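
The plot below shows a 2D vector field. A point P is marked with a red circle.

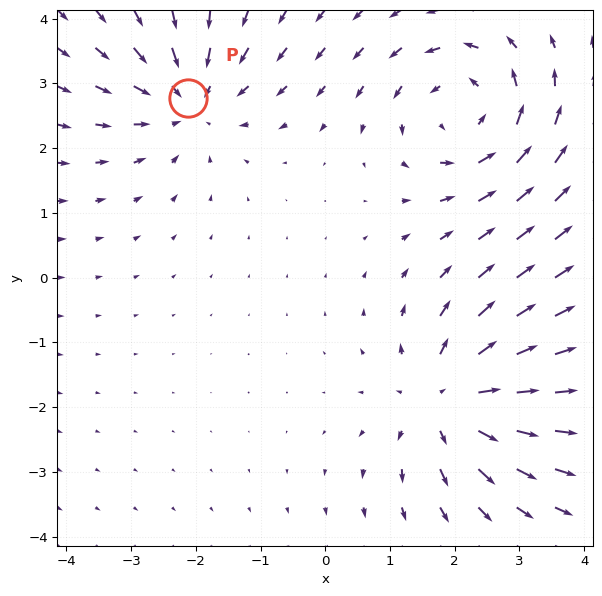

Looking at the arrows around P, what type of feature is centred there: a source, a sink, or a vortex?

At P (-2.1, 2.8) the arrows converge inward. Divergence about -3, curl ≈0 — negative divergence with near-zero curl is a sink.

sink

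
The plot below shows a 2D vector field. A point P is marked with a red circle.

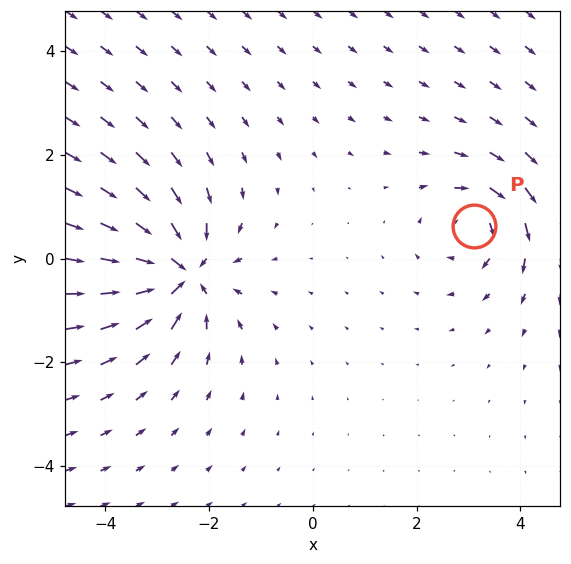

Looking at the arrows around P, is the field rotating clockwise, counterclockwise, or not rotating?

clockwise

Near P at (3.1, 0.6) the arrows circulate clockwise. The curl (z-component) there is about -4; negative curl means clockwise rotation.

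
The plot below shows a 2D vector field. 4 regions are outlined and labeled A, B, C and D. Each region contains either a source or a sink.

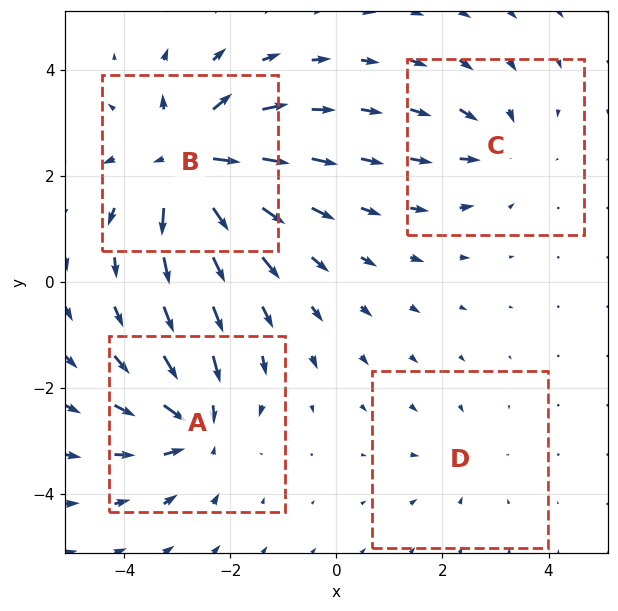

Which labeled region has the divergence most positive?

B

Divergence at each region's feature centre — A: about -6, B: about +8, C: about -4, D: about -2. Region B is most positive.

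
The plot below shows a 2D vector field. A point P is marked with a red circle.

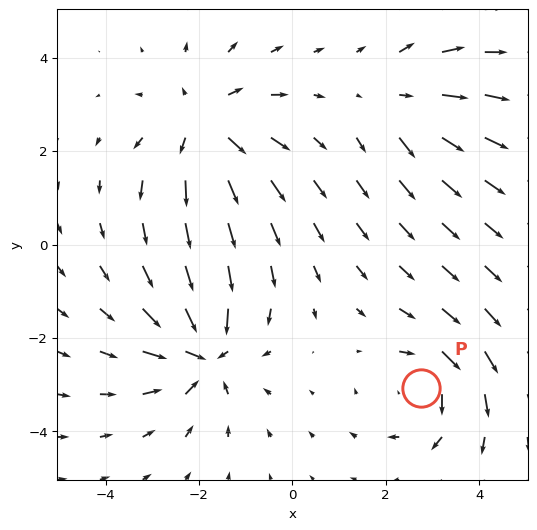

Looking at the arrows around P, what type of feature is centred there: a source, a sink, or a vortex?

At P (2.8, -3.1) the arrows circulate clockwise. Divergence ≈0, curl about -4 — near-zero divergence with nonzero curl is a vortex.

vortex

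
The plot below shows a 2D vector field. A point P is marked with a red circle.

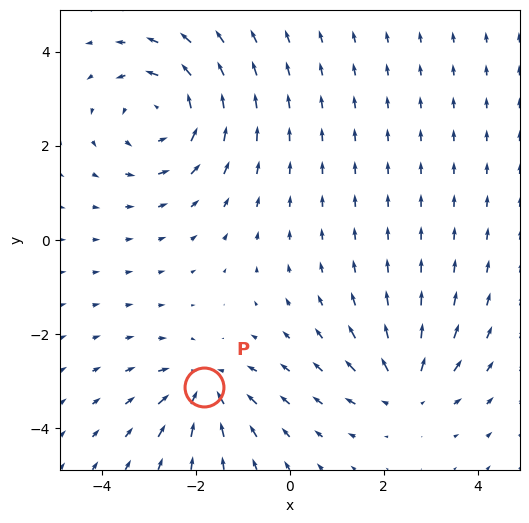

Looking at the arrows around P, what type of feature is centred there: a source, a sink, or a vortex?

sink

At P (-1.8, -3.1) the arrows converge inward. Divergence about -5, curl ≈0 — negative divergence with near-zero curl is a sink.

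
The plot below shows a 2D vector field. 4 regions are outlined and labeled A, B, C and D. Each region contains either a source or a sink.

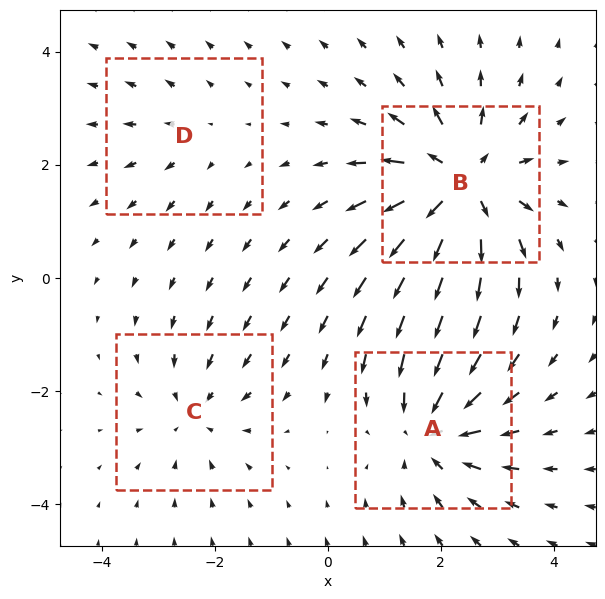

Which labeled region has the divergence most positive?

B

Divergence at each region's feature centre — A: about -5, B: about +7, C: about -3, D: about +2. Region B is most positive.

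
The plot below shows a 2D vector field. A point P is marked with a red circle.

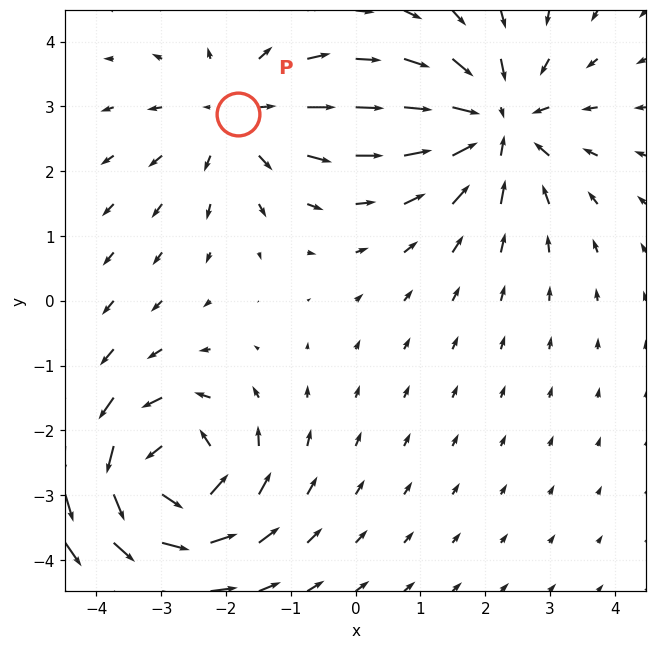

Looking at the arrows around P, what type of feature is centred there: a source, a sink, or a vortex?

source

At P (-1.8, 2.9) the arrows spread outward. Divergence about +3, curl ≈0 — positive divergence with near-zero curl is a source.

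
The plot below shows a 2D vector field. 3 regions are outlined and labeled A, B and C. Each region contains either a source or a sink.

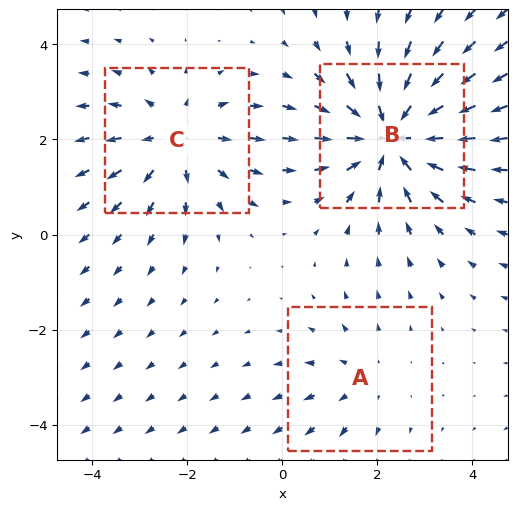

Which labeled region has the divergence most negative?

B

Divergence at each region's feature centre — A: about +2, B: about -5, C: about +3. Region B is most negative.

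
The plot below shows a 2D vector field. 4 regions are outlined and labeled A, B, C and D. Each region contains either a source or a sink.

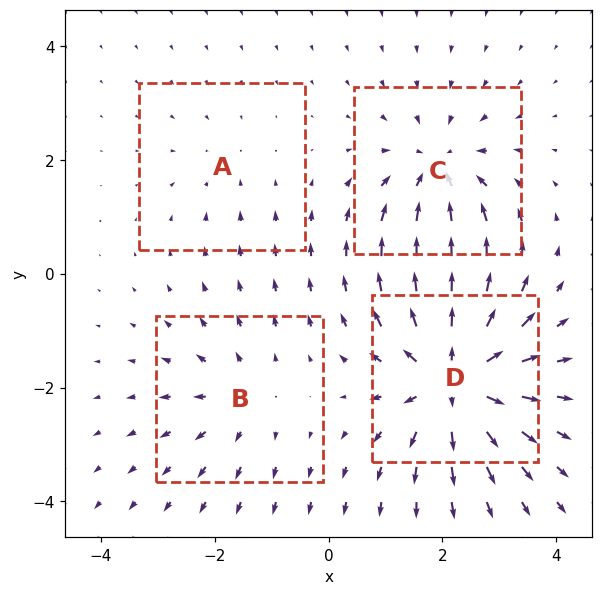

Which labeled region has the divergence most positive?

D

Divergence at each region's feature centre — A: about -2, B: about +3, C: about -5, D: about +7. Region D is most positive.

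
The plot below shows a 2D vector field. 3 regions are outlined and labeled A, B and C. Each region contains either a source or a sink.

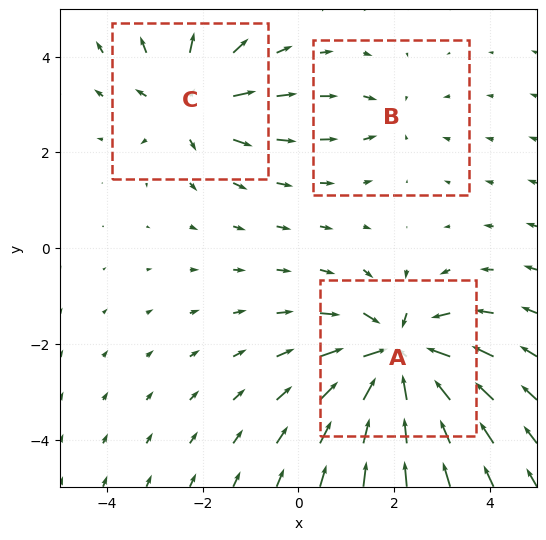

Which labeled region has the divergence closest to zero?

Divergence at each region's feature centre — A: about -6, B: about -2, C: about +3. Region B is closest to zero.

B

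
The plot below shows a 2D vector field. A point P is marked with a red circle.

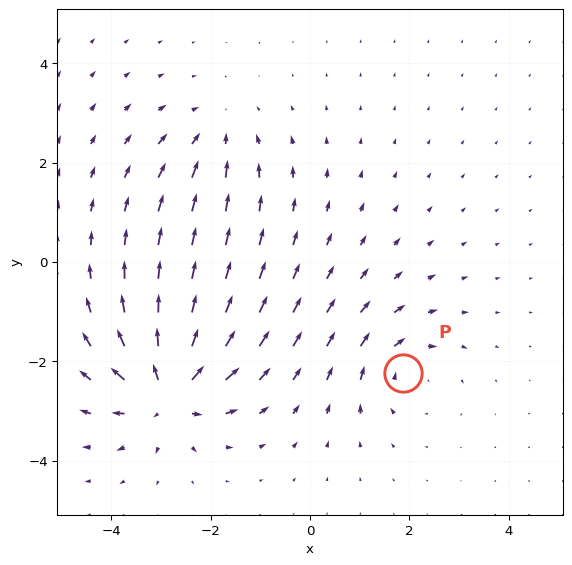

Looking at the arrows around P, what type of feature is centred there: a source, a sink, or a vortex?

vortex

At P (1.9, -2.2) the arrows circulate clockwise. Divergence ≈0, curl about -3 — near-zero divergence with nonzero curl is a vortex.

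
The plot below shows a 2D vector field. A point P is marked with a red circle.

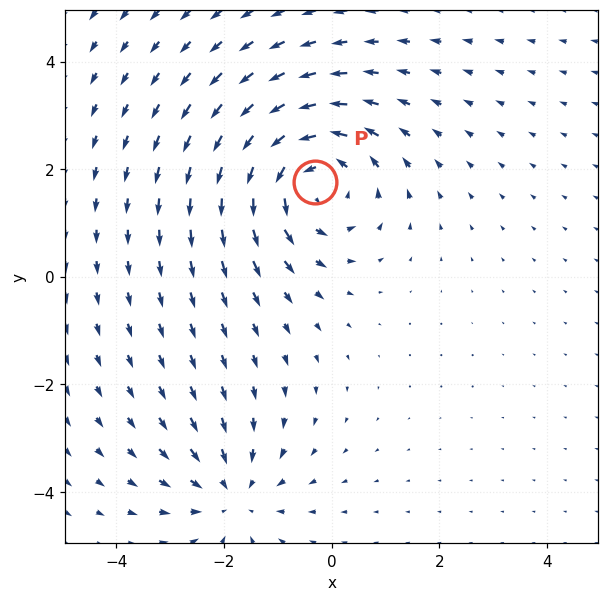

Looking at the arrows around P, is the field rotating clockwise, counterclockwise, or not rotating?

Near P at (-0.3, 1.8) the arrows circulate counterclockwise. The curl (z-component) there is about +3; positive curl means counterclockwise rotation.

counterclockwise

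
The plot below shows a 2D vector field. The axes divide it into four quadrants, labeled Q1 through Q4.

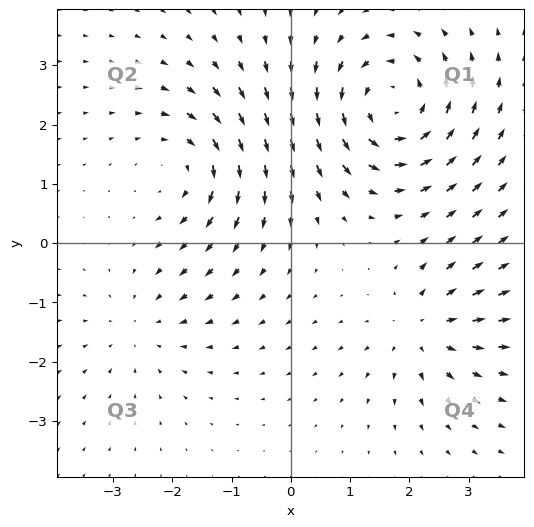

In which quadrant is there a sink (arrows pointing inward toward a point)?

Q3

The sink sits at approximately (-2.5, -1.4), which lies in quadrant Q3. The divergence there is about -2, negative as expected for a sink.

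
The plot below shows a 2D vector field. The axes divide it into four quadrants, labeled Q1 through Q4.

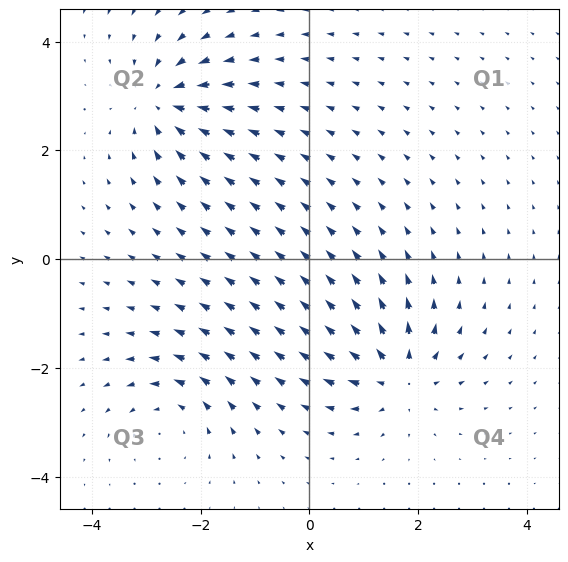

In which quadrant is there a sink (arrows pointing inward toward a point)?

Q2

The sink sits at approximately (-2.7, 2.9), which lies in quadrant Q2. The divergence there is about -5, negative as expected for a sink.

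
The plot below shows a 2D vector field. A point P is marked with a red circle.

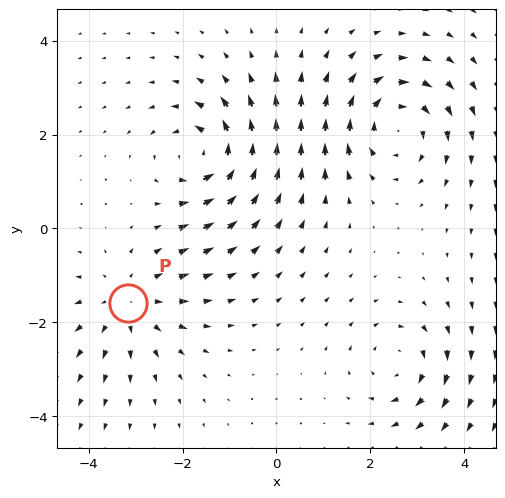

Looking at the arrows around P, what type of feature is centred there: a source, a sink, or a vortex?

At P (-3.2, -1.6) the arrows spread outward. Divergence about +3, curl ≈0 — positive divergence with near-zero curl is a source.

source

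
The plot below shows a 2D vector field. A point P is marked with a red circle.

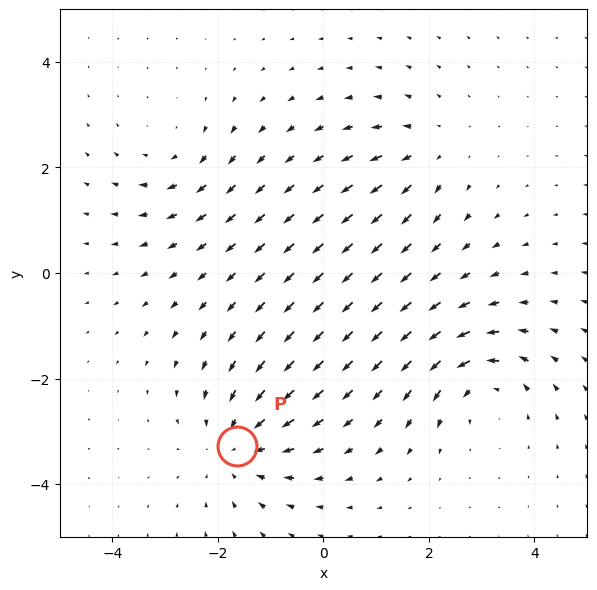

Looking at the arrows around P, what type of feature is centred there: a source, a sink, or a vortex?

At P (-1.6, -3.3) the arrows converge inward. Divergence about -4, curl ≈0 — negative divergence with near-zero curl is a sink.

sink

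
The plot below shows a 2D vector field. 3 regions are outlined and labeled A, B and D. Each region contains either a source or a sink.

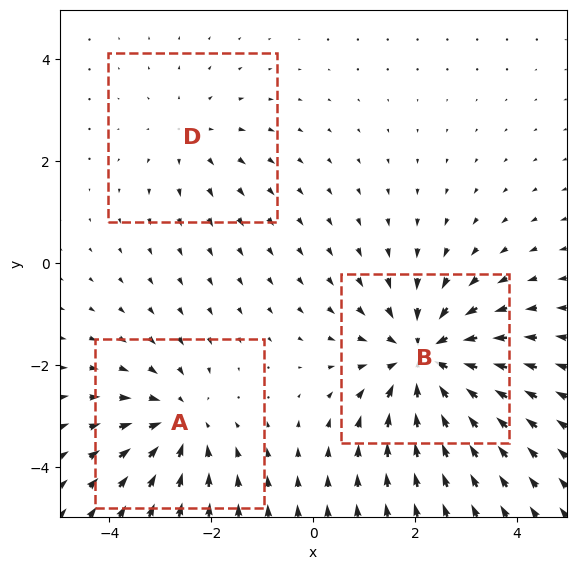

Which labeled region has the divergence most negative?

Divergence at each region's feature centre — A: about -3, B: about -4, D: about +2. Region B is most negative.

B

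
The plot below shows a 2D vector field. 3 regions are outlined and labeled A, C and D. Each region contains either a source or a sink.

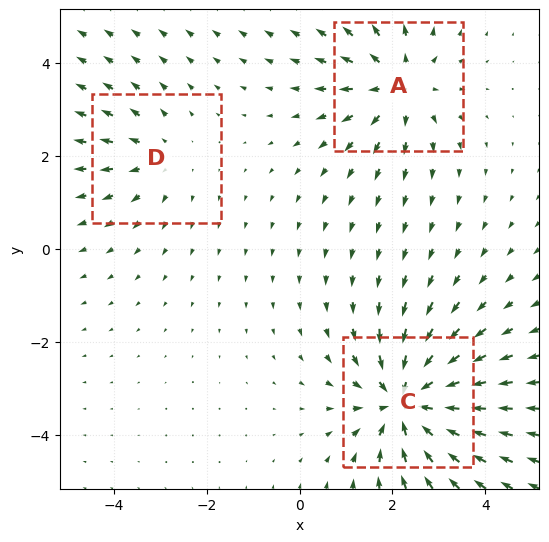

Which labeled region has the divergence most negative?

Divergence at each region's feature centre — A: about +3, C: about -5, D: about +2. Region C is most negative.

C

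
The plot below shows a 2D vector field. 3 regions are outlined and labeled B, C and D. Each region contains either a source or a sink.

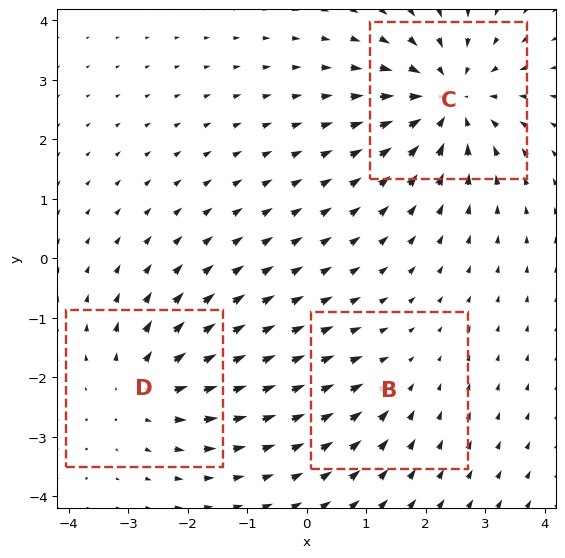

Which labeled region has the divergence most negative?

C

Divergence at each region's feature centre — B: about -2, C: about -5, D: about +3. Region C is most negative.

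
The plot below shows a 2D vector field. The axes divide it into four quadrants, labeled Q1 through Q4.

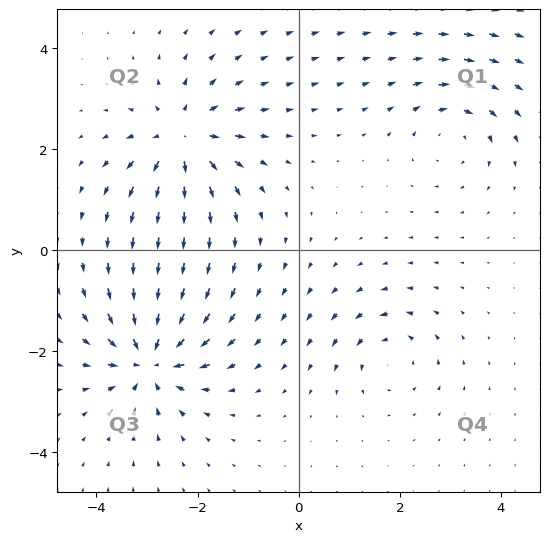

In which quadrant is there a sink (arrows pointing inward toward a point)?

Q3

The sink sits at approximately (-2.9, -2.2), which lies in quadrant Q3. The divergence there is about -6, negative as expected for a sink.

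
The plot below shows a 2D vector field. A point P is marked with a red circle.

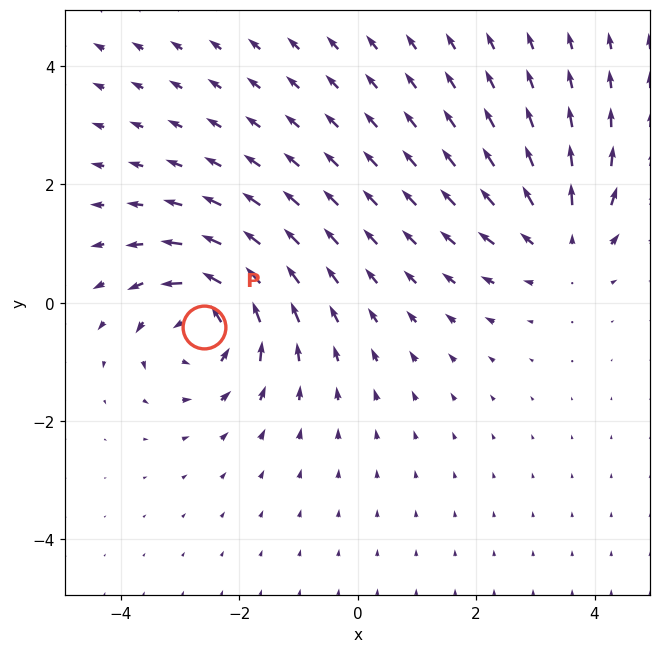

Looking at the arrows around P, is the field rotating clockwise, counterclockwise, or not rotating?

counterclockwise

Near P at (-2.6, -0.4) the arrows circulate counterclockwise. The curl (z-component) there is about +5; positive curl means counterclockwise rotation.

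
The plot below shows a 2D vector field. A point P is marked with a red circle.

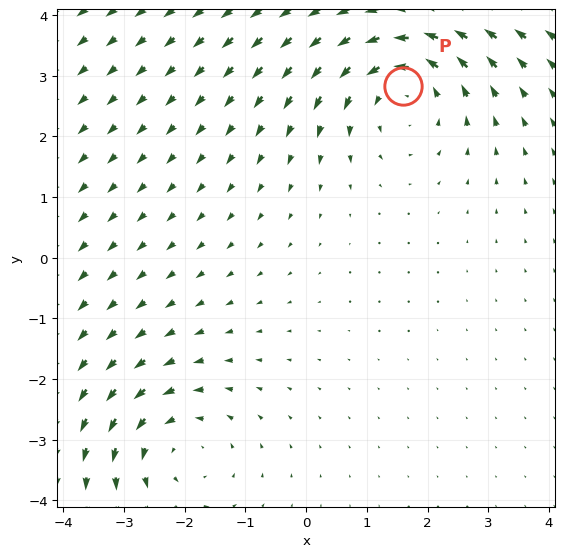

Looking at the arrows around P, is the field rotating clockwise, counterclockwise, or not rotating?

Near P at (1.6, 2.8) the arrows circulate counterclockwise. The curl (z-component) there is about +4; positive curl means counterclockwise rotation.

counterclockwise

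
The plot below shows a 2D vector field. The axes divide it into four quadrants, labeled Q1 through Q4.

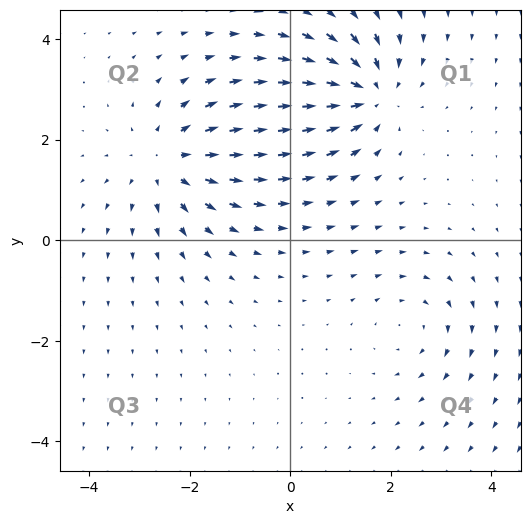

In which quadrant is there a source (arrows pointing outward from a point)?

The source sits at approximately (-2.4, 1.6), which lies in quadrant Q2. The divergence there is about +5, positive as expected for a source.

Q2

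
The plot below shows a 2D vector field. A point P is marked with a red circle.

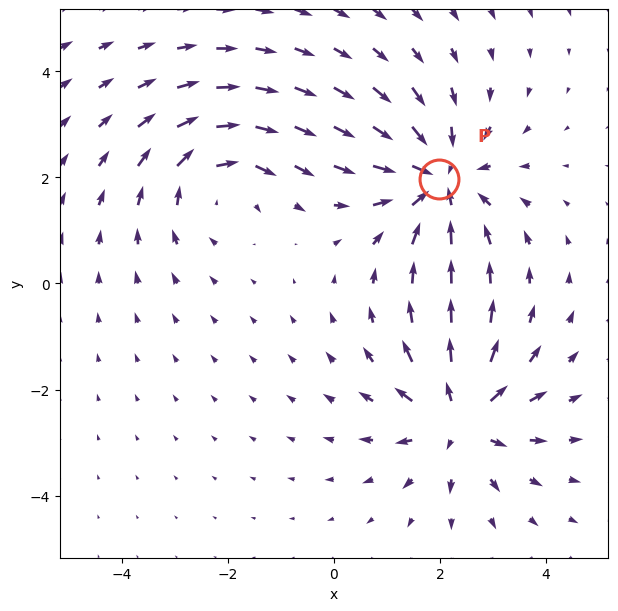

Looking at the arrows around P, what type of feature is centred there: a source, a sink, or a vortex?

At P (2.0, 2.0) the arrows converge inward. Divergence about -4, curl ≈0 — negative divergence with near-zero curl is a sink.

sink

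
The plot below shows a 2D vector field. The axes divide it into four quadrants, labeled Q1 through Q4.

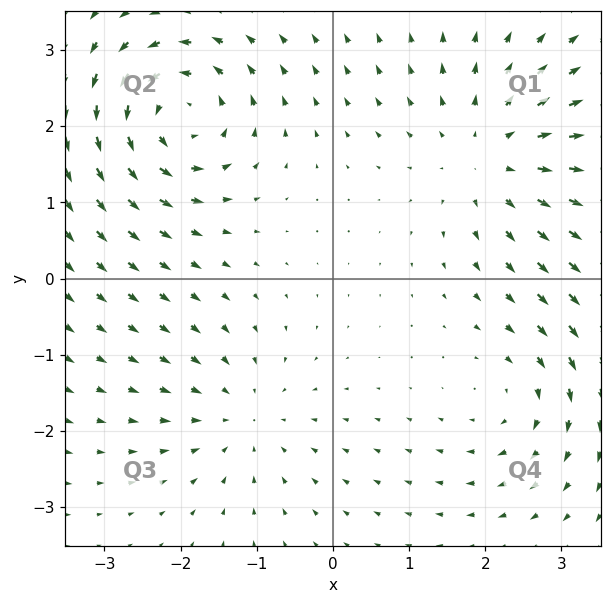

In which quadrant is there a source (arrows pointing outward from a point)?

Q1

The source sits at approximately (2.1, 1.6), which lies in quadrant Q1. The divergence there is about +4, positive as expected for a source.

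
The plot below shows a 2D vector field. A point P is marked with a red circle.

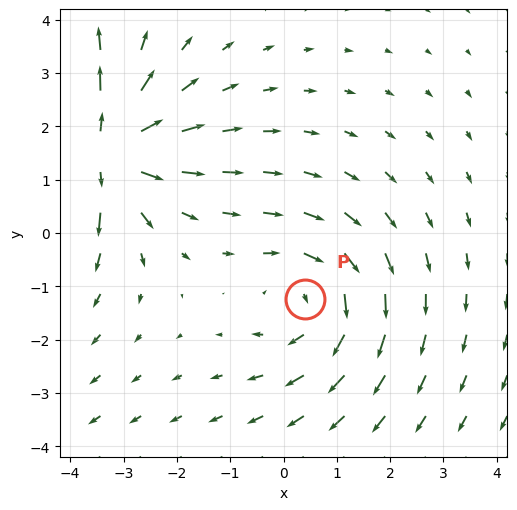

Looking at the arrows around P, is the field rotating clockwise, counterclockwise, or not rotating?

Near P at (0.4, -1.2) the arrows circulate clockwise. The curl (z-component) there is about -2; negative curl means clockwise rotation.

clockwise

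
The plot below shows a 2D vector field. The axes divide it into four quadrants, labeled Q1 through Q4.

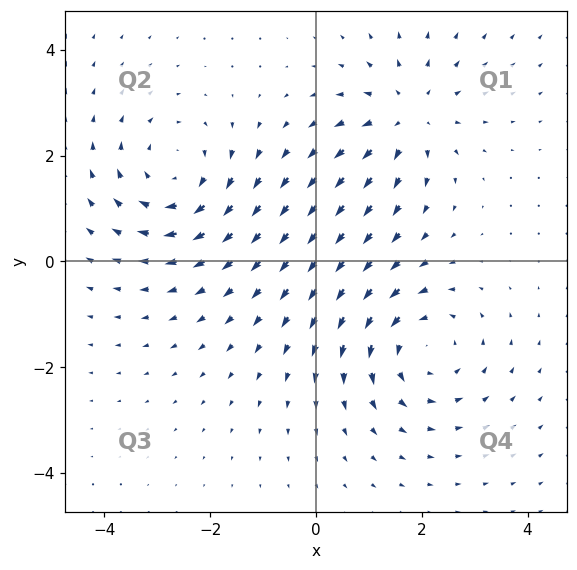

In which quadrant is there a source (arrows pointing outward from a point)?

The source sits at approximately (1.7, 2.7), which lies in quadrant Q1. The divergence there is about +4, positive as expected for a source.

Q1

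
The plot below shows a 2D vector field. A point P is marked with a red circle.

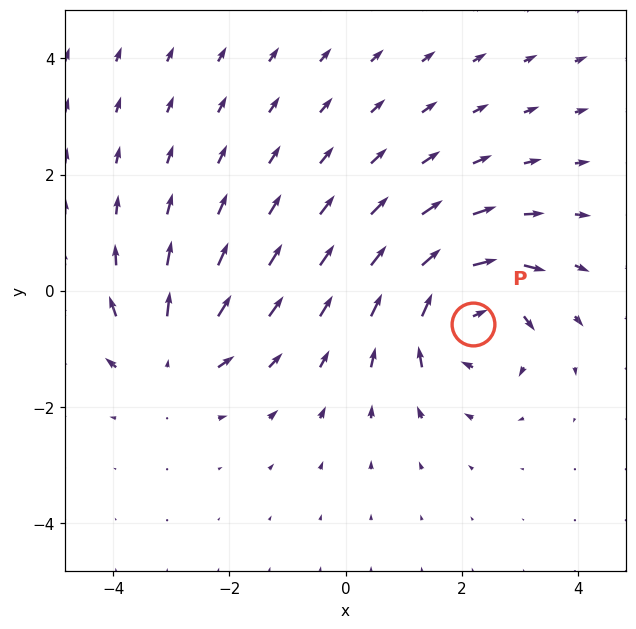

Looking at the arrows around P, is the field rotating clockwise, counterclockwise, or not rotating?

Near P at (2.2, -0.6) the arrows circulate clockwise. The curl (z-component) there is about -5; negative curl means clockwise rotation.

clockwise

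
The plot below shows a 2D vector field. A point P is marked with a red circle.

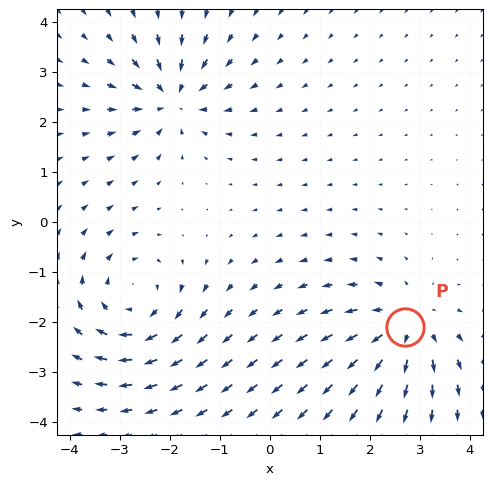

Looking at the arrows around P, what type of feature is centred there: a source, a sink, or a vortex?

At P (2.7, -2.1) the arrows spread outward. Divergence about +3, curl ≈0 — positive divergence with near-zero curl is a source.

source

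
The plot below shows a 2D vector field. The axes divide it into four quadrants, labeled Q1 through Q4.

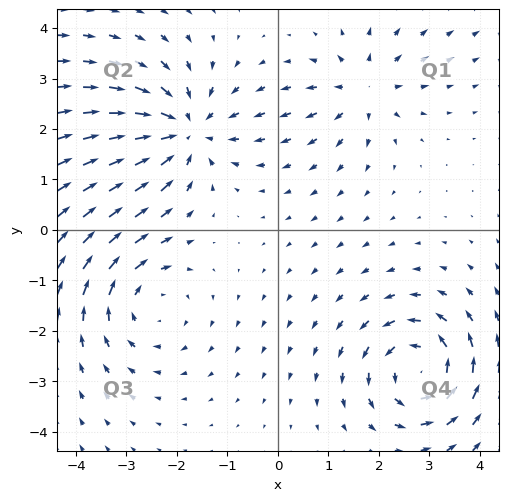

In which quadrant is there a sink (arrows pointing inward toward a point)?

Q2

The sink sits at approximately (-1.8, 2.0), which lies in quadrant Q2. The divergence there is about -5, negative as expected for a sink.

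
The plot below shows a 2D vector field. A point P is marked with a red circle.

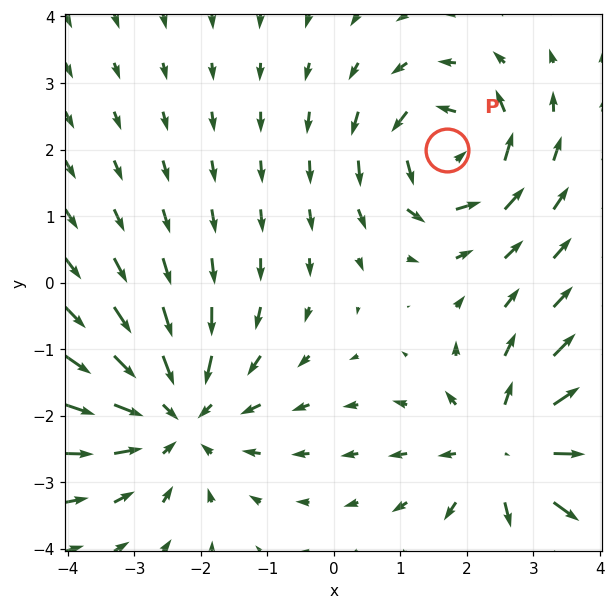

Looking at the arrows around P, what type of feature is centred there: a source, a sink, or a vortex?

vortex

At P (1.7, 2.0) the arrows circulate counterclockwise. Divergence ≈0, curl about +4 — near-zero divergence with nonzero curl is a vortex.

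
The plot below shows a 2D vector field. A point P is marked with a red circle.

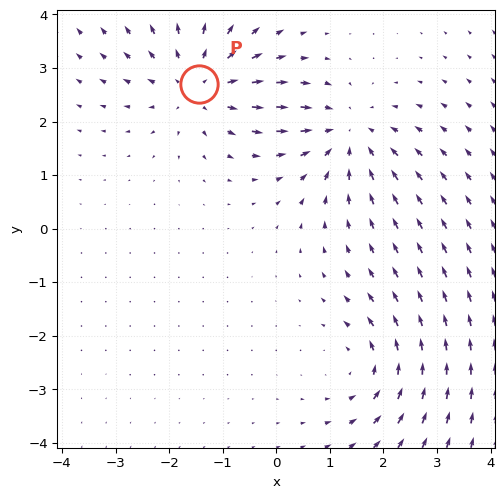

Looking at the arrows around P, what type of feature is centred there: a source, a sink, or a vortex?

source

At P (-1.4, 2.7) the arrows spread outward. Divergence about +4, curl ≈0 — positive divergence with near-zero curl is a source.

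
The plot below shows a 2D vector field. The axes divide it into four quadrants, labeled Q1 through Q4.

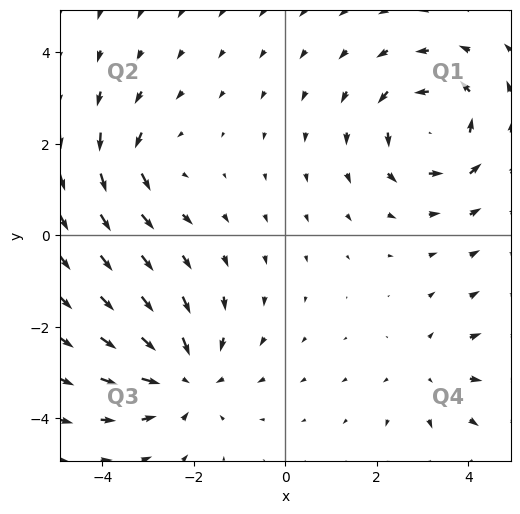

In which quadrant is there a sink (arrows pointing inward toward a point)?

Q3

The sink sits at approximately (-2.2, -3.1), which lies in quadrant Q3. The divergence there is about -4, negative as expected for a sink.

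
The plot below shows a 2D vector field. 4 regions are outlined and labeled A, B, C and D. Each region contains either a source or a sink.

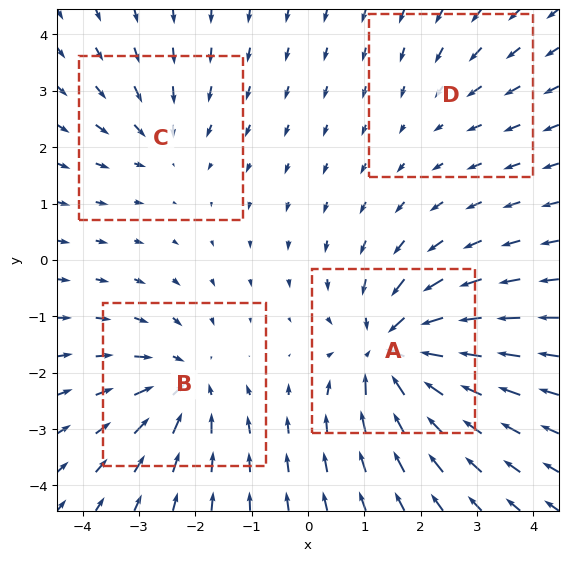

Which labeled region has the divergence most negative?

Divergence at each region's feature centre — A: about -7, B: about -5, C: about -3, D: about -2. Region A is most negative.

A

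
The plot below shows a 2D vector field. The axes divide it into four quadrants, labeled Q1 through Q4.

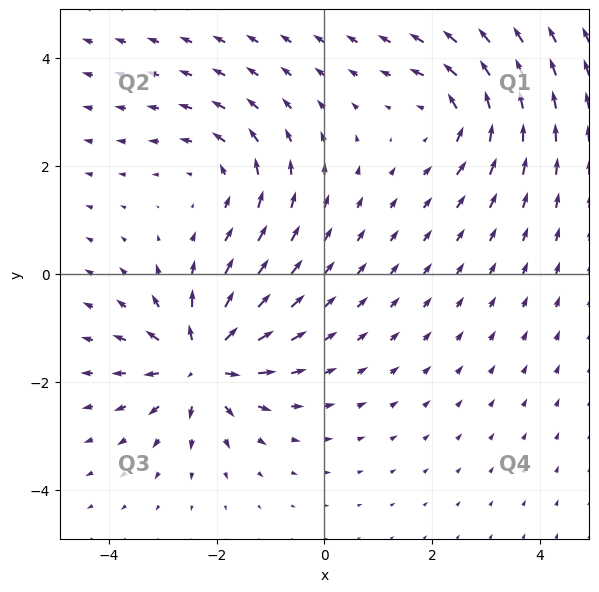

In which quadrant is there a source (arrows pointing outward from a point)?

Q3

The source sits at approximately (-2.3, -1.6), which lies in quadrant Q3. The divergence there is about +7, positive as expected for a source.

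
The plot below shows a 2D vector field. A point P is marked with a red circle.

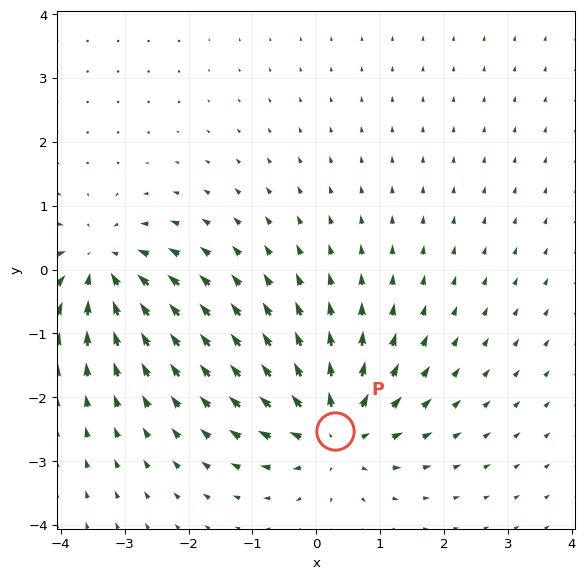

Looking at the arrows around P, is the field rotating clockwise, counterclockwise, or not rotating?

not rotating

Near P at (0.3, -2.5) the arrows show no circulation. The curl there is ≈0.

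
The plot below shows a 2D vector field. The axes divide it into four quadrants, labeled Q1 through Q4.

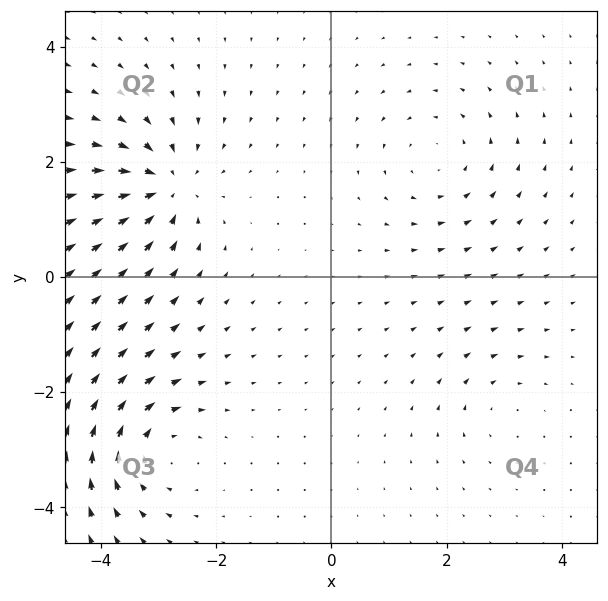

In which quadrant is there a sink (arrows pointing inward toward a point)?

The sink sits at approximately (-2.9, 1.6), which lies in quadrant Q2. The divergence there is about -7, negative as expected for a sink.

Q2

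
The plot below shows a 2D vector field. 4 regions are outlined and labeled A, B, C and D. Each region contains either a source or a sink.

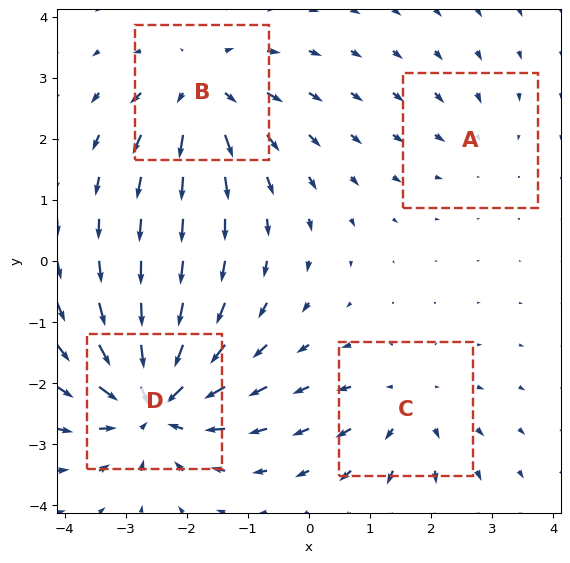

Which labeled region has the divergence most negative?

Divergence at each region's feature centre — A: about -2, B: about +5, C: about +4, D: about -7. Region D is most negative.

D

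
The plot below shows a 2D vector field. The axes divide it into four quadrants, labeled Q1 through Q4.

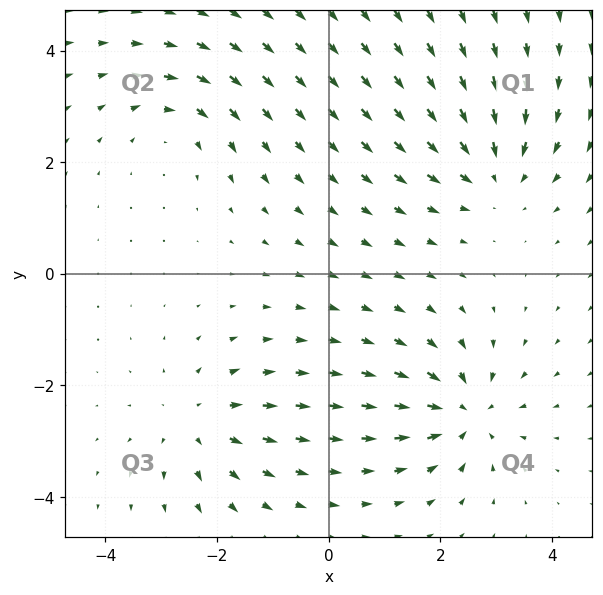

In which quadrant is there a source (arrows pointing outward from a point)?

The source sits at approximately (-2.3, -2.7), which lies in quadrant Q3. The divergence there is about +3, positive as expected for a source.

Q3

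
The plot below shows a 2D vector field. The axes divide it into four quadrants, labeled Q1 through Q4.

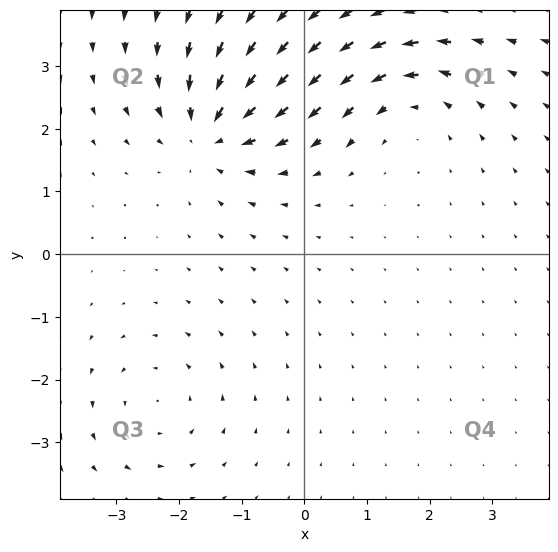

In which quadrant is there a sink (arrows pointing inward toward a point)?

Q2

The sink sits at approximately (-1.5, 2.0), which lies in quadrant Q2. The divergence there is about -5, negative as expected for a sink.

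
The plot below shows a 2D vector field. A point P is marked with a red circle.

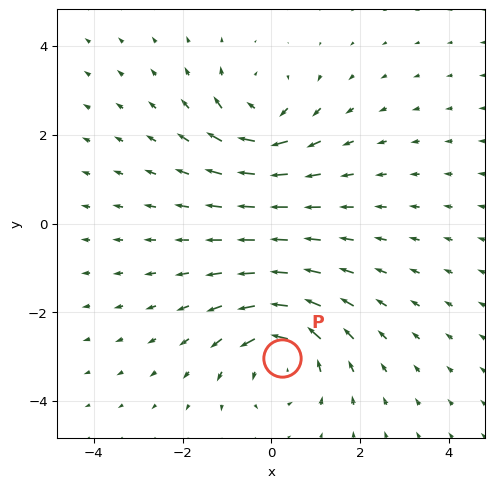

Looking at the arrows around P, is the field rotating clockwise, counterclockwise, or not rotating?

counterclockwise

Near P at (0.2, -3.0) the arrows circulate counterclockwise. The curl (z-component) there is about +4; positive curl means counterclockwise rotation.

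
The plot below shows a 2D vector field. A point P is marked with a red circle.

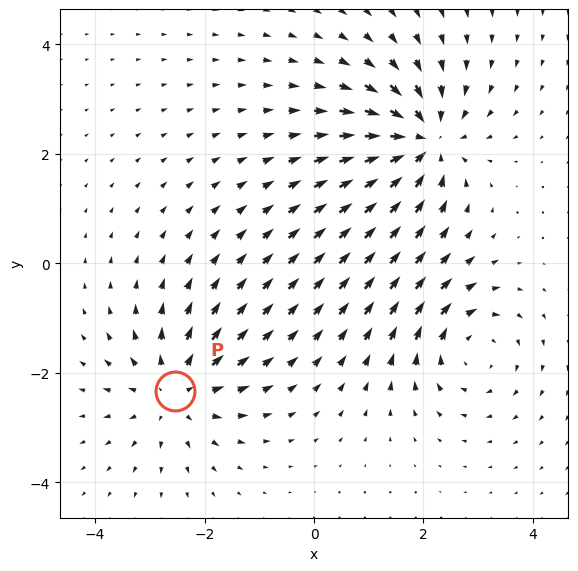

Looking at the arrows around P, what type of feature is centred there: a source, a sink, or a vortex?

At P (-2.5, -2.3) the arrows spread outward. Divergence about +4, curl ≈0 — positive divergence with near-zero curl is a source.

source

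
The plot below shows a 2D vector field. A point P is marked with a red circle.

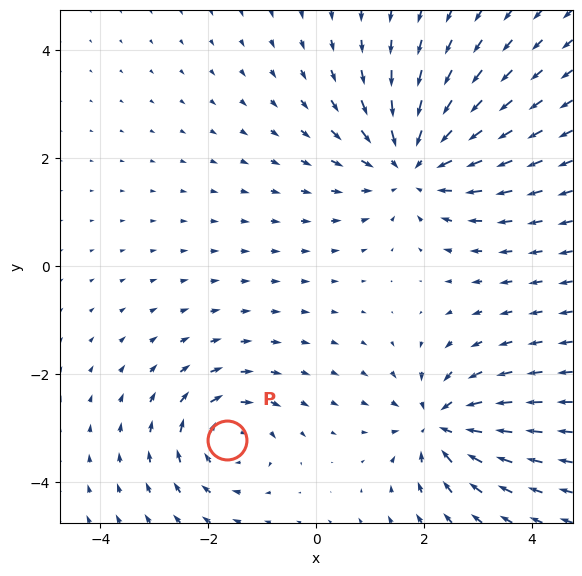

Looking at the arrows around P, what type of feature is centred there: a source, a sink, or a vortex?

At P (-1.7, -3.2) the arrows circulate clockwise. Divergence ≈0, curl about -4 — near-zero divergence with nonzero curl is a vortex.

vortex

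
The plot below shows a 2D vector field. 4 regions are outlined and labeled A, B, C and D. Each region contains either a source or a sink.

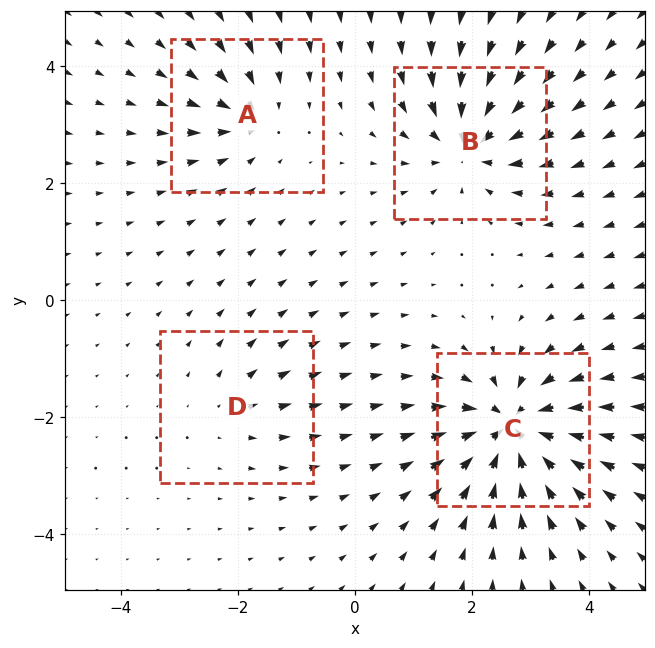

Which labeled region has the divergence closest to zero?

Divergence at each region's feature centre — A: about -4, B: about -6, C: about -8, D: about +3. Region D is closest to zero.

D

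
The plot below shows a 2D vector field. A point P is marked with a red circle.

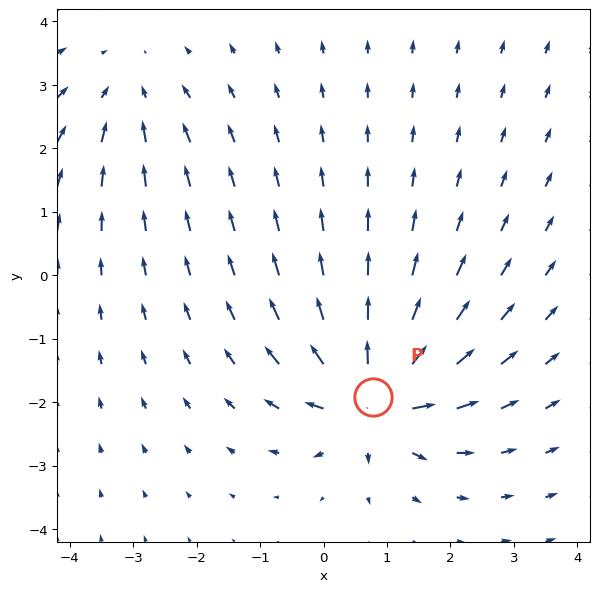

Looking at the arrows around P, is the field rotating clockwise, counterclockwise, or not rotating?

not rotating

Near P at (0.8, -1.9) the arrows show no circulation. The curl there is ≈0.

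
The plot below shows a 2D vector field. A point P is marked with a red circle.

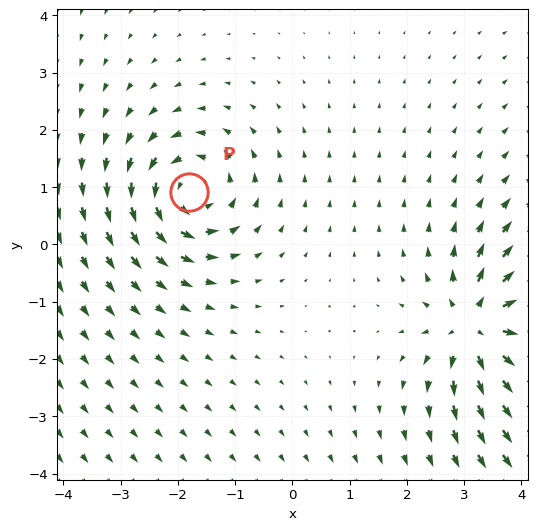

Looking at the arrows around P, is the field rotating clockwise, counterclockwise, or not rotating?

counterclockwise

Near P at (-1.8, 0.9) the arrows circulate counterclockwise. The curl (z-component) there is about +4; positive curl means counterclockwise rotation.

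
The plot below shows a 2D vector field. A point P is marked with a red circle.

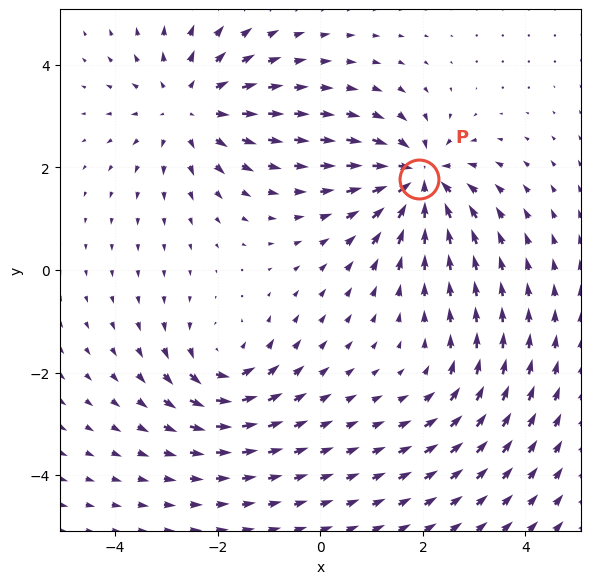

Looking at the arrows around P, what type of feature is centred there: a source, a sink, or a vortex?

sink

At P (1.9, 1.8) the arrows converge inward. Divergence about -7, curl ≈0 — negative divergence with near-zero curl is a sink.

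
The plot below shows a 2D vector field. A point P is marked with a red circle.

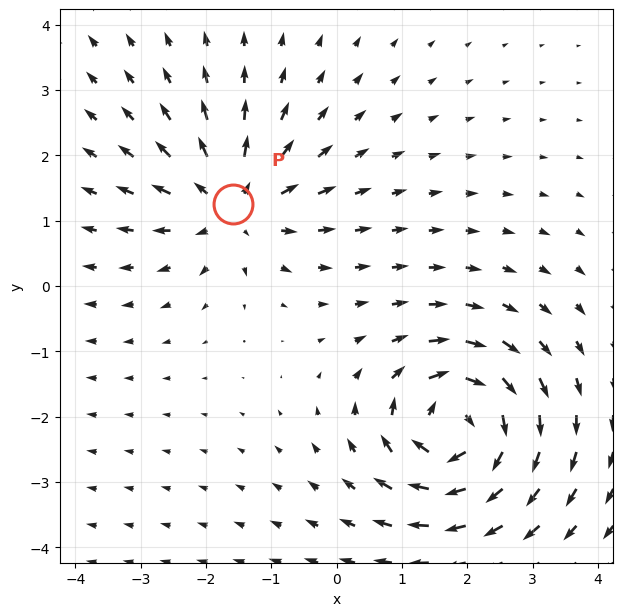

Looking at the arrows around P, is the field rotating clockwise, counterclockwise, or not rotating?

Near P at (-1.6, 1.3) the arrows show no circulation. The curl there is ≈0.

not rotating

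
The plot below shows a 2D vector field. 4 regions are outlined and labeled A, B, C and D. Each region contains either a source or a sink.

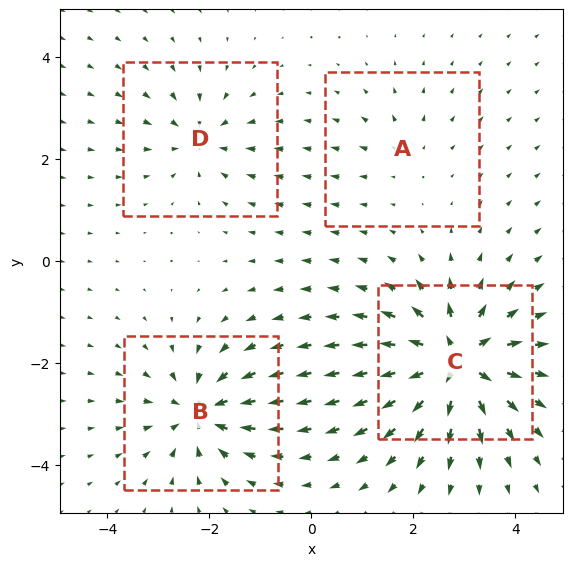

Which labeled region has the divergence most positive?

C

Divergence at each region's feature centre — A: about +2, B: about -6, C: about +9, D: about -4. Region C is most positive.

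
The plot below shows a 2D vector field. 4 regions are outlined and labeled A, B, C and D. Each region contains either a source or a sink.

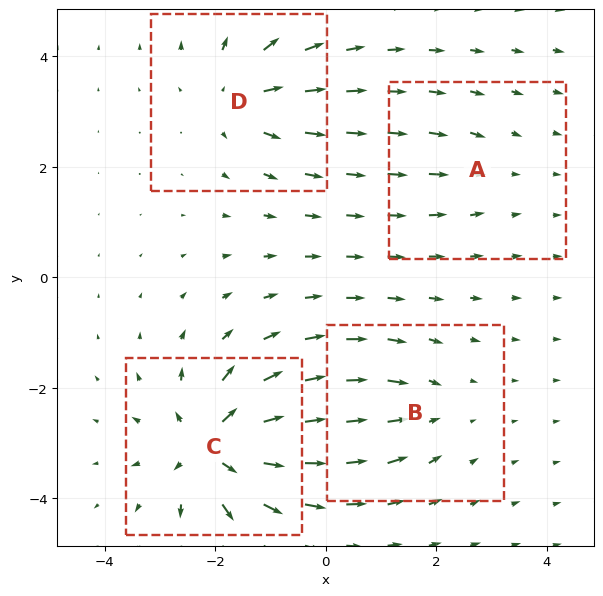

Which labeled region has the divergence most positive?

Divergence at each region's feature centre — A: about -2, B: about -4, C: about +8, D: about +5. Region C is most positive.

C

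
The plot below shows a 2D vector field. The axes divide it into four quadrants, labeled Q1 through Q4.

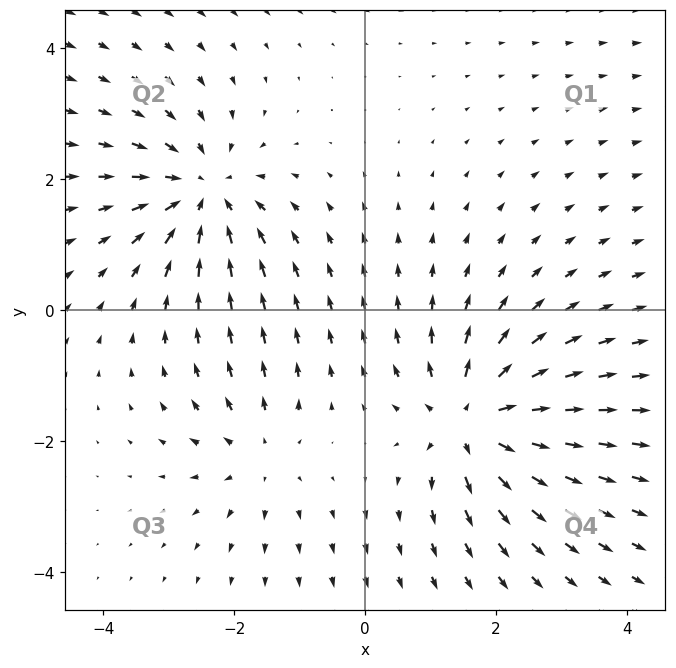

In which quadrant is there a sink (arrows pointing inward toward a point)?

Q2

The sink sits at approximately (-2.5, 1.8), which lies in quadrant Q2. The divergence there is about -5, negative as expected for a sink.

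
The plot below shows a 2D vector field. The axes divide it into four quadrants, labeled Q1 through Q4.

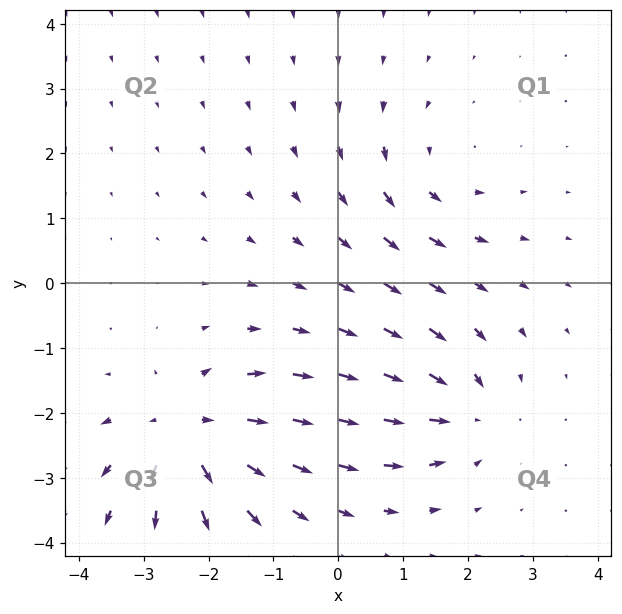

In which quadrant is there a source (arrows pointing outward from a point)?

The source sits at approximately (-2.3, -2.3), which lies in quadrant Q3. The divergence there is about +4, positive as expected for a source.

Q3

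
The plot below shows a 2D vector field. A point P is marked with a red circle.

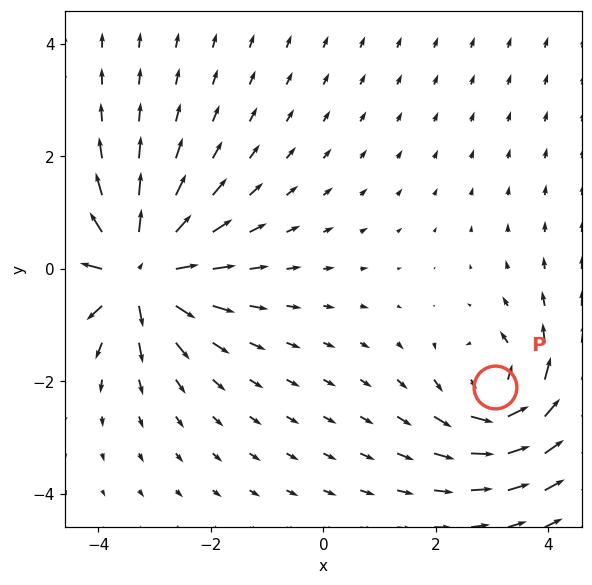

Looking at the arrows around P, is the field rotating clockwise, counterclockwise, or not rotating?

Near P at (3.1, -2.1) the arrows circulate counterclockwise. The curl (z-component) there is about +5; positive curl means counterclockwise rotation.

counterclockwise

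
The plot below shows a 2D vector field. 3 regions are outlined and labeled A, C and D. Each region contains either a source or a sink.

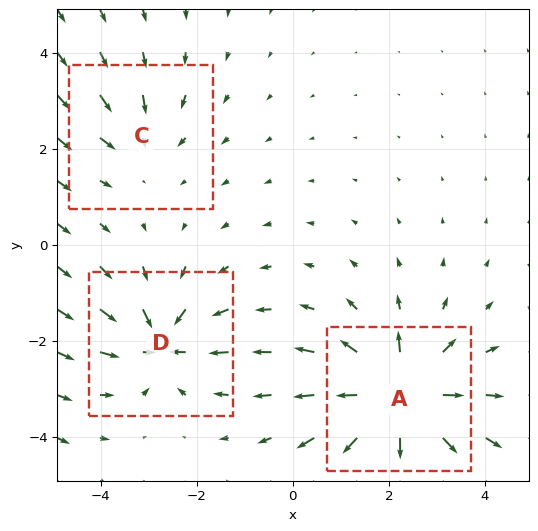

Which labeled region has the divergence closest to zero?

C

Divergence at each region's feature centre — A: about +6, C: about -2, D: about -4. Region C is closest to zero.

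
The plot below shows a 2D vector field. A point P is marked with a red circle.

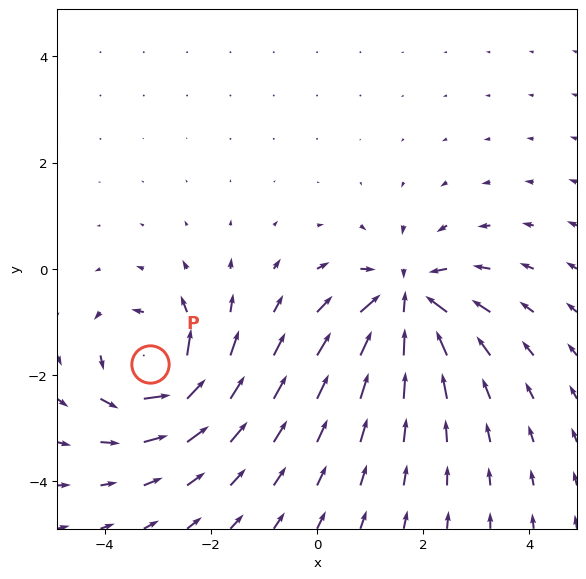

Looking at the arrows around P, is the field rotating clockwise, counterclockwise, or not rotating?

Near P at (-3.2, -1.8) the arrows circulate counterclockwise. The curl (z-component) there is about +4; positive curl means counterclockwise rotation.

counterclockwise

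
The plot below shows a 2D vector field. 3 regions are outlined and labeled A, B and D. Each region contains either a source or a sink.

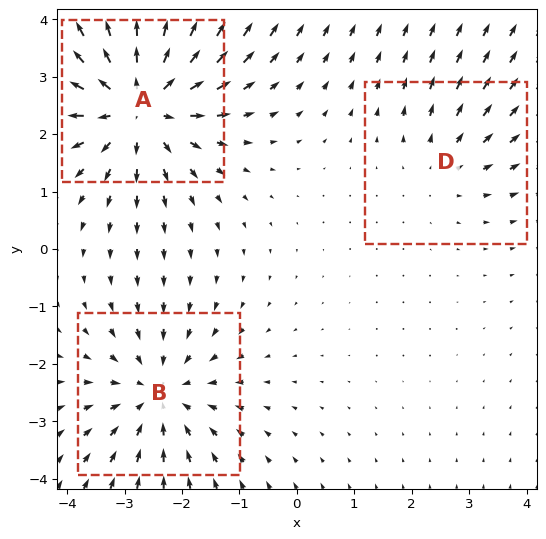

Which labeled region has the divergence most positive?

A

Divergence at each region's feature centre — A: about +5, B: about -3, D: about +2. Region A is most positive.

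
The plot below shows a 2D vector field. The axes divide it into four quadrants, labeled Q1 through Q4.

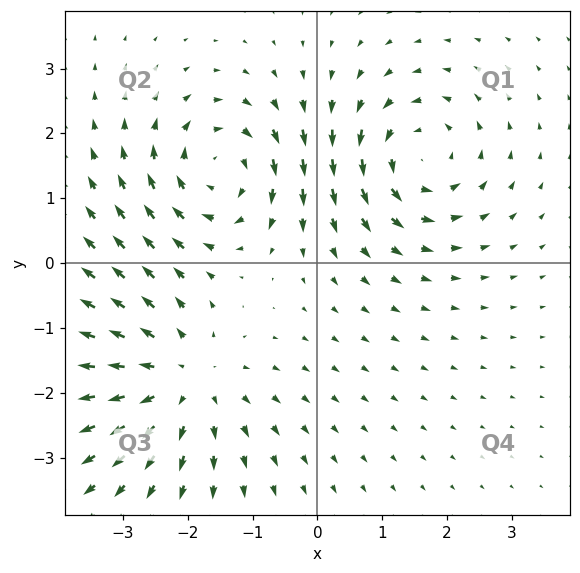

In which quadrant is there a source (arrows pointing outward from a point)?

The source sits at approximately (-2.1, -1.8), which lies in quadrant Q3. The divergence there is about +4, positive as expected for a source.

Q3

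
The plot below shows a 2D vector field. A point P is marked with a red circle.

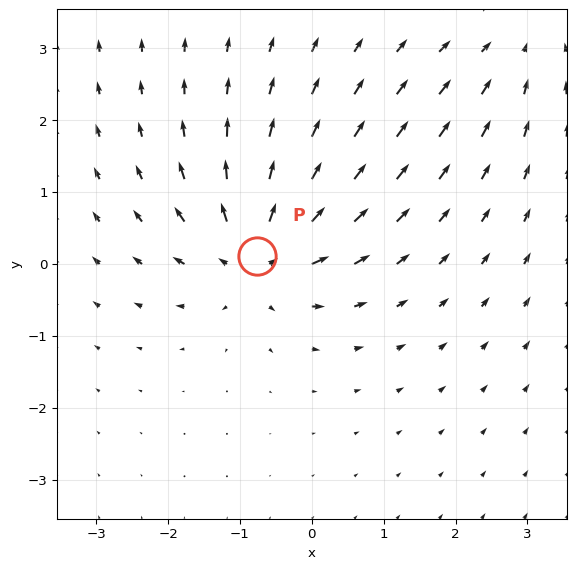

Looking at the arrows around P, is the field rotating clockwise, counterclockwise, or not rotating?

not rotating

Near P at (-0.8, 0.1) the arrows show no circulation. The curl there is ≈0.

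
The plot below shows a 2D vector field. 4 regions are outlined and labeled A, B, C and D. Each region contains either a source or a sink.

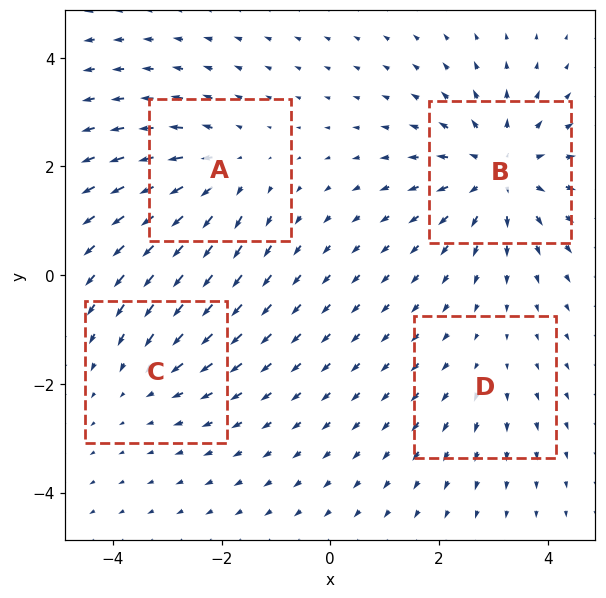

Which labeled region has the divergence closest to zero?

D

Divergence at each region's feature centre — A: about +4, B: about +6, C: about -3, D: about +2. Region D is closest to zero.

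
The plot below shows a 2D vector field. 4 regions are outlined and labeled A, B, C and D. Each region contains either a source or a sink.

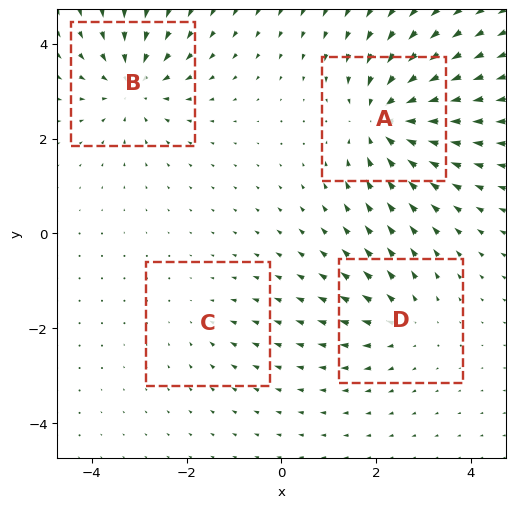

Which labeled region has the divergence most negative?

Divergence at each region's feature centre — A: about -7, B: about -5, C: about -2, D: about +4. Region A is most negative.

A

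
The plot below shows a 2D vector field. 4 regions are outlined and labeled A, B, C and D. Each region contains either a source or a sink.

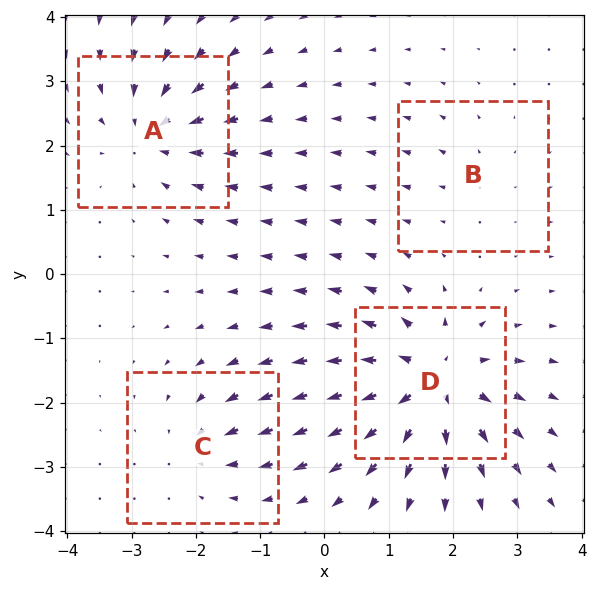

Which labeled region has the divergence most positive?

Divergence at each region's feature centre — A: about -6, B: about +2, C: about -4, D: about +9. Region D is most positive.

D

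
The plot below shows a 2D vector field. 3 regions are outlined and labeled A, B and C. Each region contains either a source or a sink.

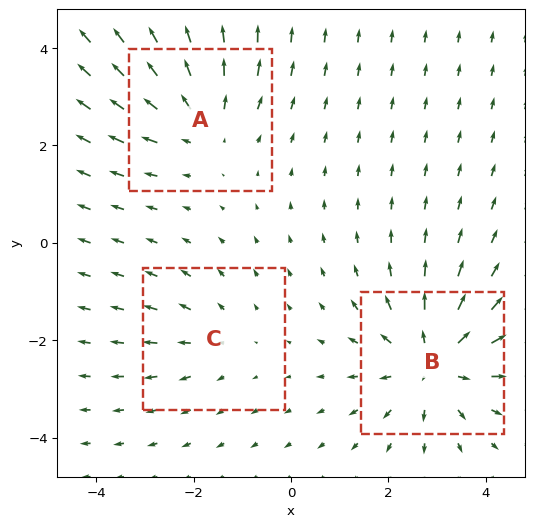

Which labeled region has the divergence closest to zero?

Divergence at each region's feature centre — A: about +3, B: about +4, C: about +2. Region C is closest to zero.

C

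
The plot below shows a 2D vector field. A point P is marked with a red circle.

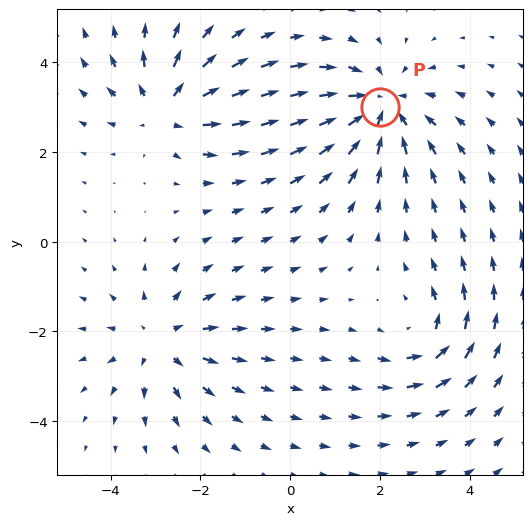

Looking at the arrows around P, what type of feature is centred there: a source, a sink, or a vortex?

At P (2.0, 3.0) the arrows converge inward. Divergence about -4, curl ≈0 — negative divergence with near-zero curl is a sink.

sink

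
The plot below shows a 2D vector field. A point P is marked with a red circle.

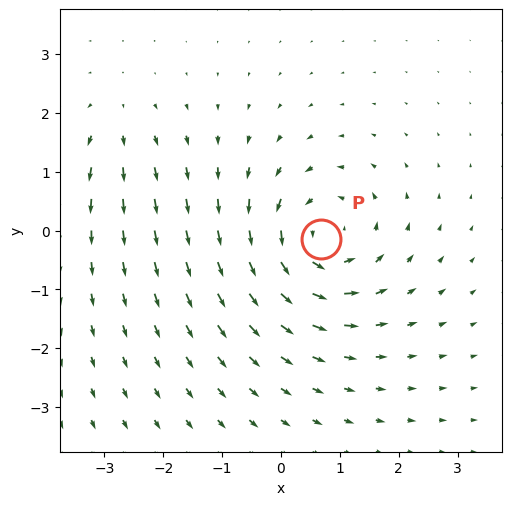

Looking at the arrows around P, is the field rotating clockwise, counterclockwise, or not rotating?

counterclockwise

Near P at (0.7, -0.2) the arrows circulate counterclockwise. The curl (z-component) there is about +5; positive curl means counterclockwise rotation.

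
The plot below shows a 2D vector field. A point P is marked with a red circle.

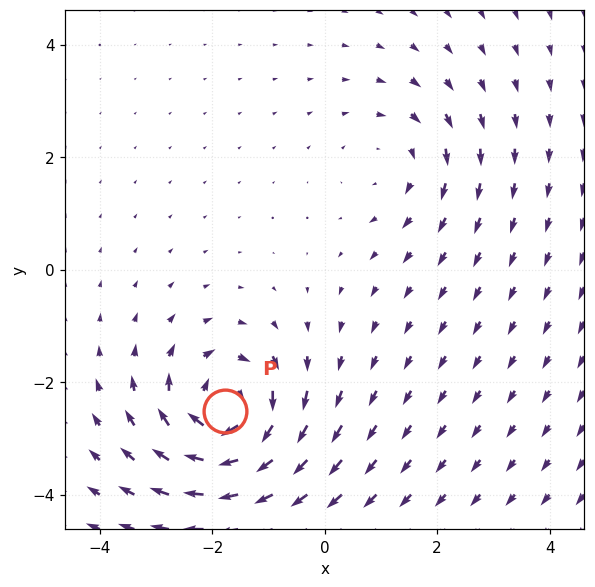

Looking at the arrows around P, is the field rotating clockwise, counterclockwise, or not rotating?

Near P at (-1.8, -2.5) the arrows circulate clockwise. The curl (z-component) there is about -6; negative curl means clockwise rotation.

clockwise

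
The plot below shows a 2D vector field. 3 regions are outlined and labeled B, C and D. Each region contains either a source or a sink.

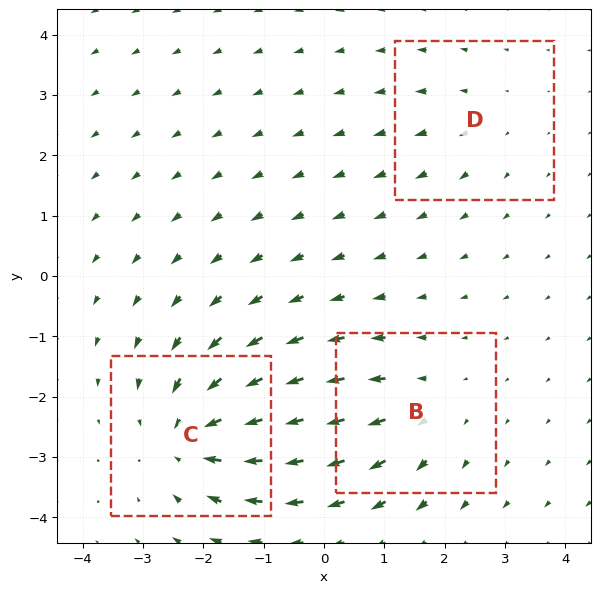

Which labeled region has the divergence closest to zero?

D

Divergence at each region's feature centre — B: about +3, C: about -5, D: about +2. Region D is closest to zero.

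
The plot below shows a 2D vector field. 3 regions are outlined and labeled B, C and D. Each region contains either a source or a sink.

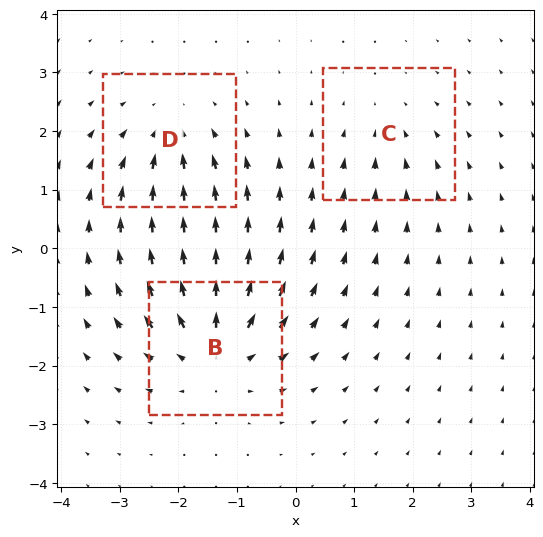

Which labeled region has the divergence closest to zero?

C

Divergence at each region's feature centre — B: about +5, C: about -2, D: about -3. Region C is closest to zero.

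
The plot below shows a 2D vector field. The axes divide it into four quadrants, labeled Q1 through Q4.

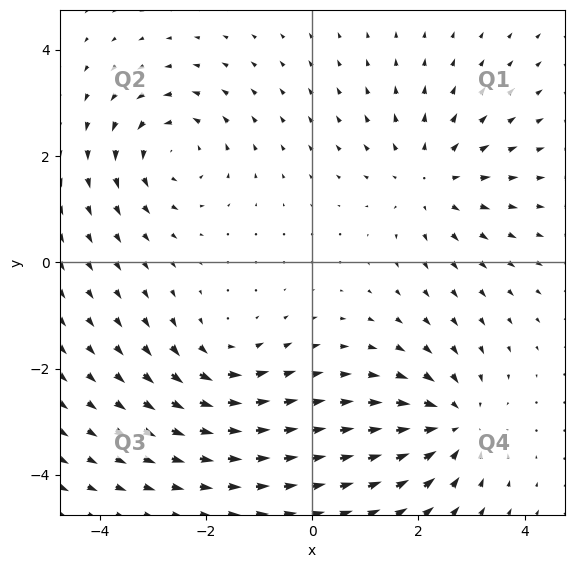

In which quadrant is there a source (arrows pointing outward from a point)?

Q1

The source sits at approximately (2.2, 1.5), which lies in quadrant Q1. The divergence there is about +4, positive as expected for a source.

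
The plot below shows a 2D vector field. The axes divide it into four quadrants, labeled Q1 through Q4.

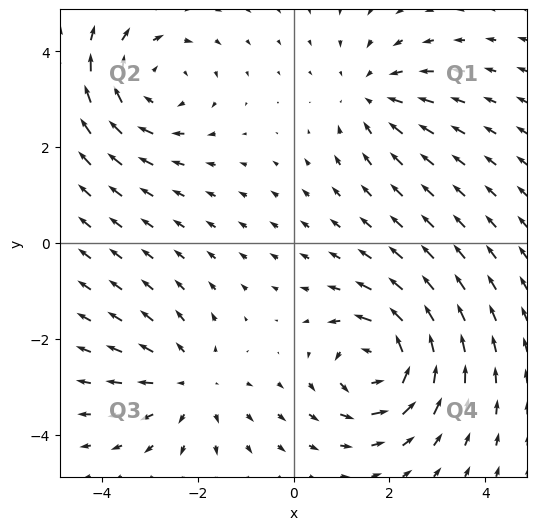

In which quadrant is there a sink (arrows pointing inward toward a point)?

Q1

The sink sits at approximately (1.6, 3.1), which lies in quadrant Q1. The divergence there is about -2, negative as expected for a sink.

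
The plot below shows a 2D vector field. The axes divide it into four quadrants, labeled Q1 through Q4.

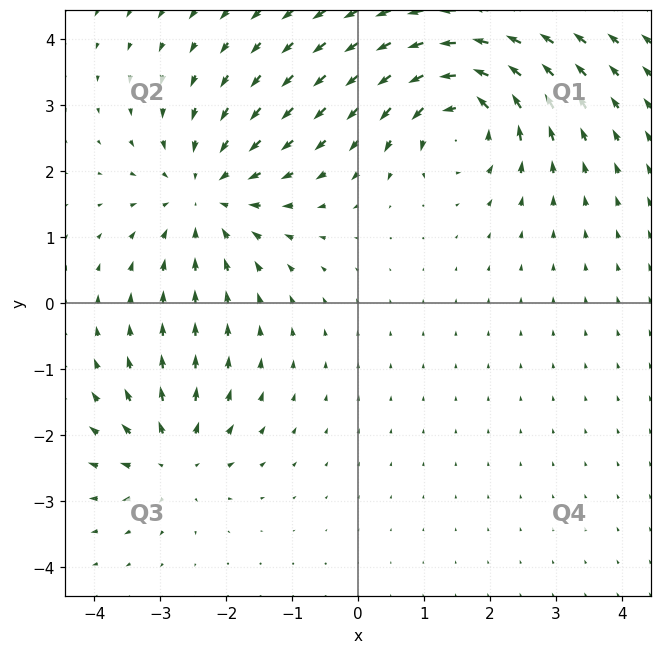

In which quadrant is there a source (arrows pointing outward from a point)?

The source sits at approximately (-2.8, -2.4), which lies in quadrant Q3. The divergence there is about +4, positive as expected for a source.

Q3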